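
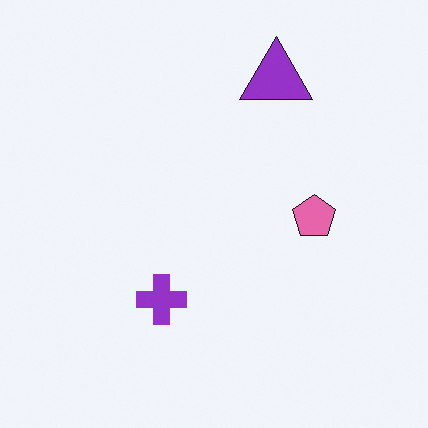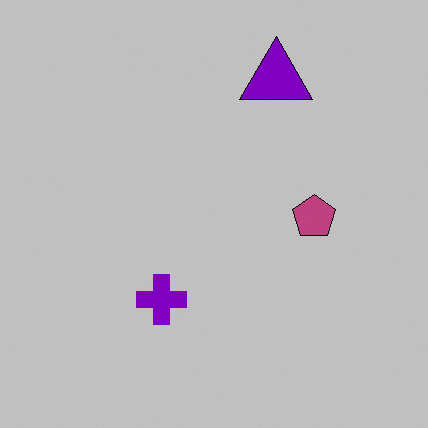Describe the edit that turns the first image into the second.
The image was heavily posterized to just a handful of flat colors.

Each flat color has snapped to a coarser quantized level — most visibly, the near-white background has dropped to a flat grey.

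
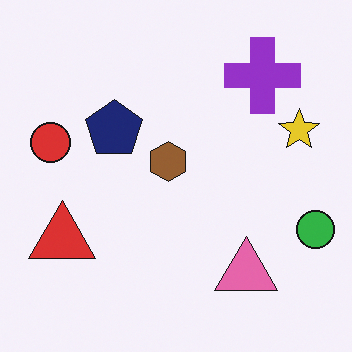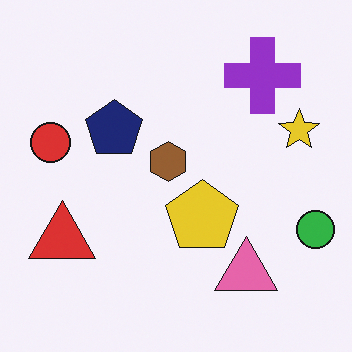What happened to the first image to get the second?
The second image is the first overlaid with an additional yellow pentagon.

A yellow pentagon appears in the second image that is absent from the first.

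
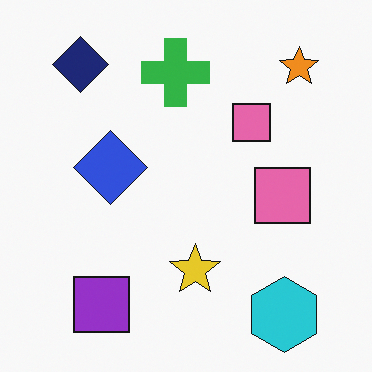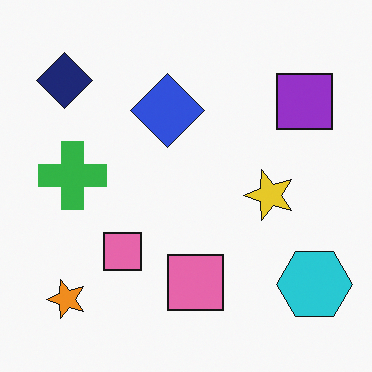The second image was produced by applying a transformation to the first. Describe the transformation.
The image was transposed (reflected across the top-left ↔ bottom-right diagonal).

Shapes have swapped their row and column positions — what was in the top-right is now in the bottom-left — a diagonal reflection.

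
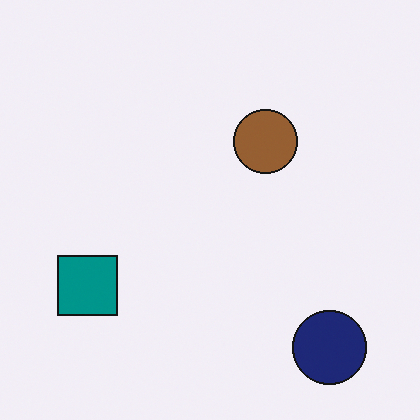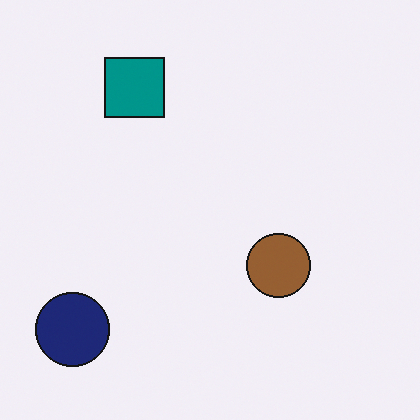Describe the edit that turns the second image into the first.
The image was rotated 90° counter-clockwise.

The navy circle sits in the bottom-left of the second image and the bottom-right of the first — consistent with a whole-image 90° counter-clockwise rotation.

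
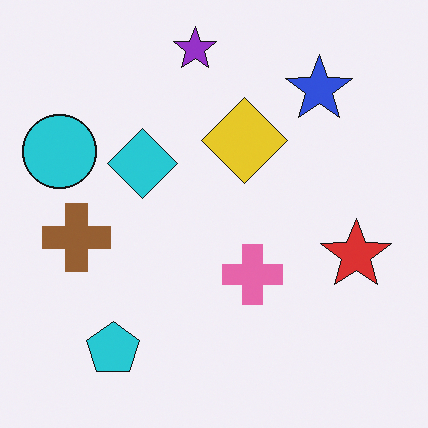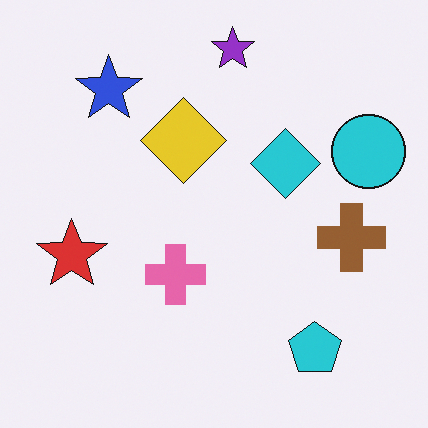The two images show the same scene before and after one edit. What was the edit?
It was flipped horizontally (left ↔ right).

The cyan circle is in the left of the first image and the right of the second — shapes on opposite sides of the vertical midline have swapped in a mirror flip.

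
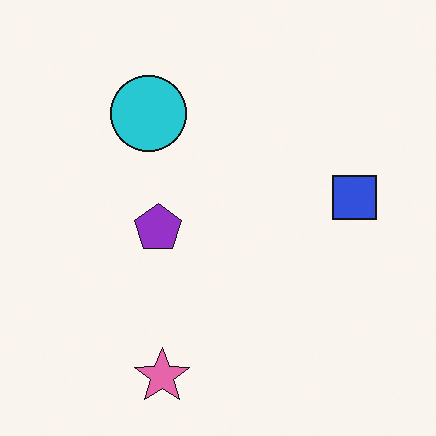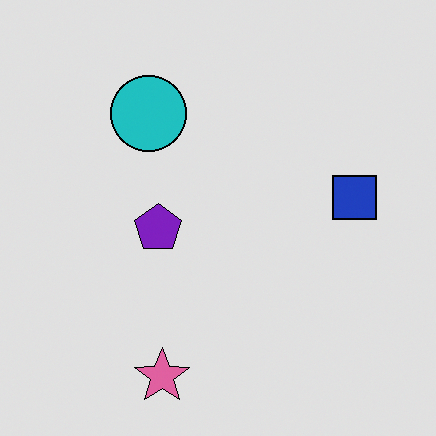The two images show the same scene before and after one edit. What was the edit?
The second image is the first moderately posterized.

Each flat color has snapped to a coarser quantized level — most visibly, the near-white background has dropped to a flat grey.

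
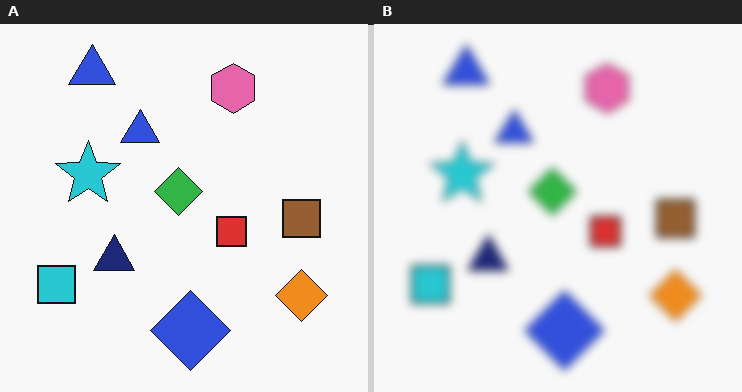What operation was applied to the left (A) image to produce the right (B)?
The image was moderately blurred.

Shape edges and outlines are uniformly softened across the whole image.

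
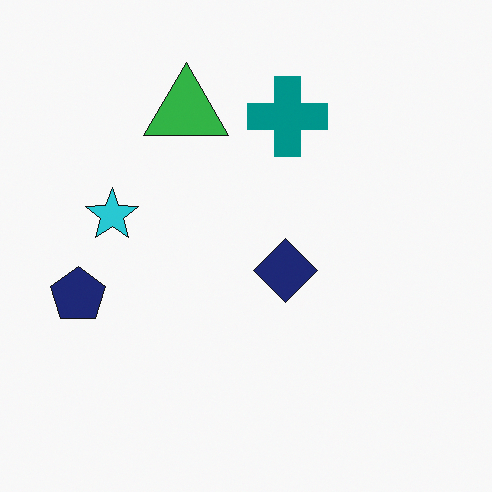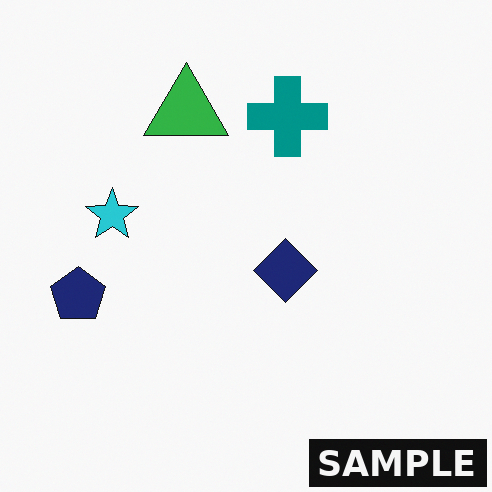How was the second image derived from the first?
The image was watermarked with the text "SAMPLE" in the lower-right corner.

A dark label reading "SAMPLE" appears in the lower-right corner.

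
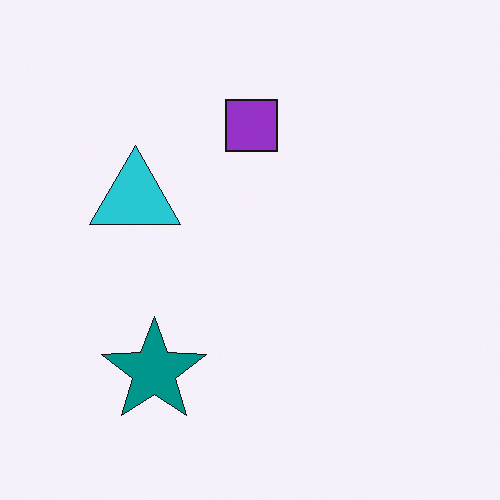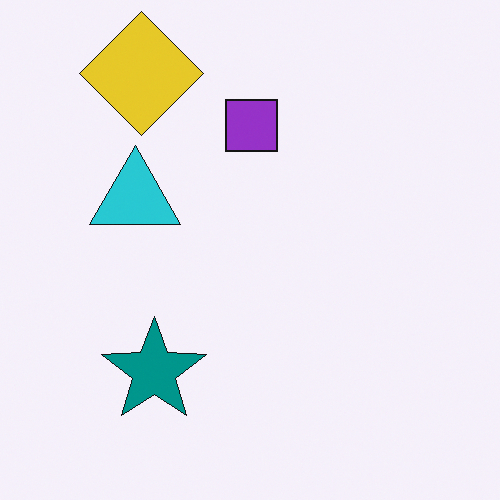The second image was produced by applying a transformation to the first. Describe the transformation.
Overlaid with an additional yellow diamond.

A yellow diamond appears in the second image that is absent from the first.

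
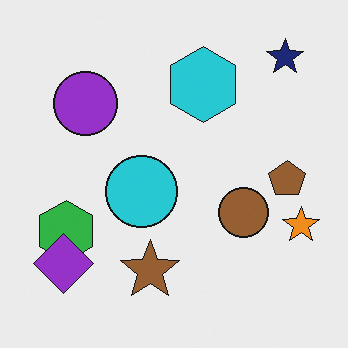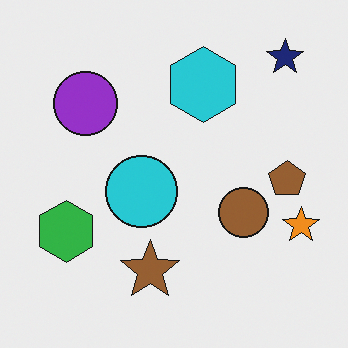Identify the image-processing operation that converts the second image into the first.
This is the original image overlaid with an additional purple diamond.

A purple diamond appears in the first image that is absent from the second.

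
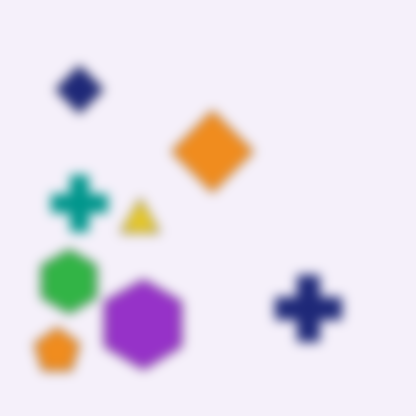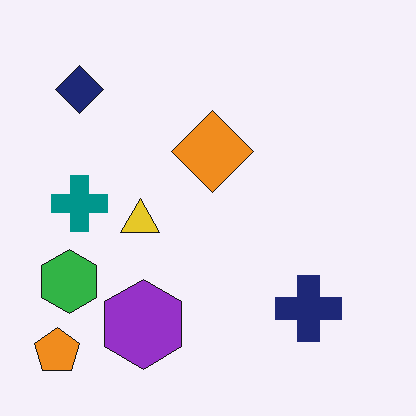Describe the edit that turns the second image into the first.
The image was strongly gaussian-blurred.

Shape edges and outlines are uniformly softened across the whole image.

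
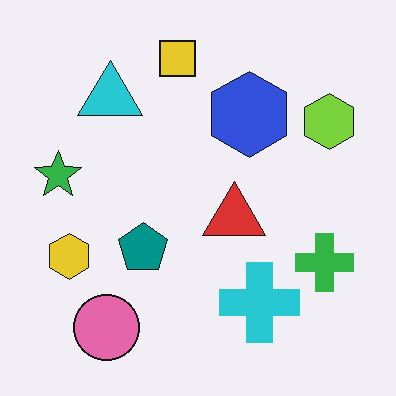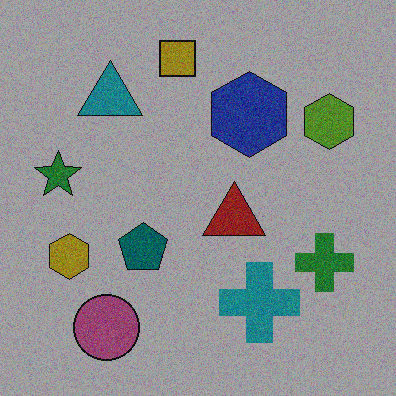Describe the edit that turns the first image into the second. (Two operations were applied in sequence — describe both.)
The second image is the first degraded with moderate additive noise, then noticeably darkened.

Random speckle covers the whole image, including the flat background. Every pixel — background and shapes alike — is uniformly darkened.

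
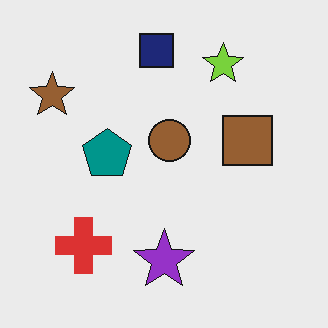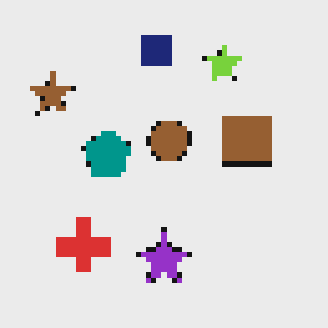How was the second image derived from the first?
It was lightly pixelated (a mild mosaic effect).

Shapes are reduced to large square blocks; fine edges and outlines are lost — a downscale-then-upscale (mosaic) effect.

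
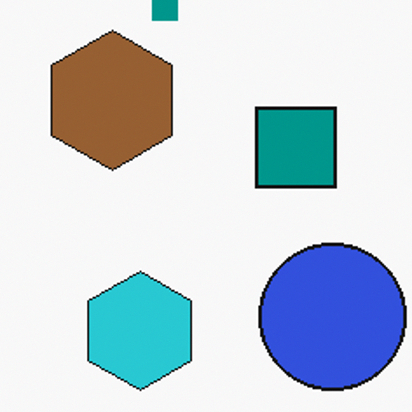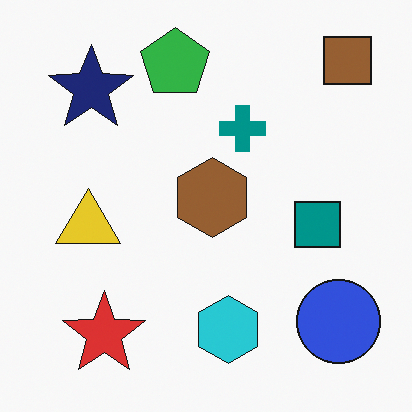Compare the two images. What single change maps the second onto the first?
The first image is the second cropped tightly and scaled back up.

The visible shapes are larger and the field of view is narrower; shapes near the original edges may be partly or wholly outside the frame — a crop-and-rescale.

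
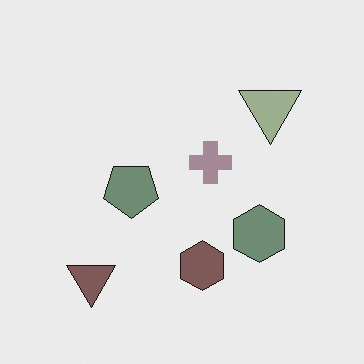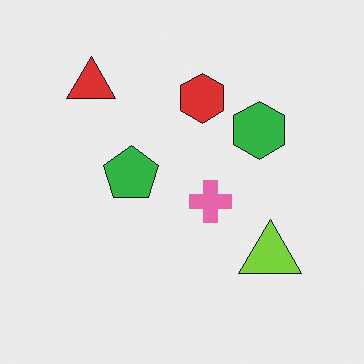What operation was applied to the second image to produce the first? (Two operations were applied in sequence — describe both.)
The first image is the second made much more muted (saturation change), then flipped vertically (top ↔ bottom).

All colors are more muted and greyish — a global saturation change. The red triangle is in the top-left of the second image and the bottom-left of the first — shapes on opposite sides of the horizontal midline have swapped in a mirror flip.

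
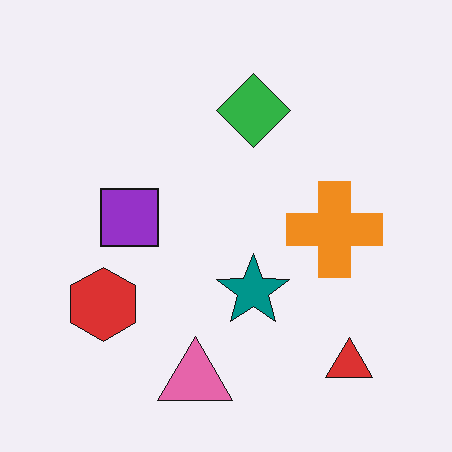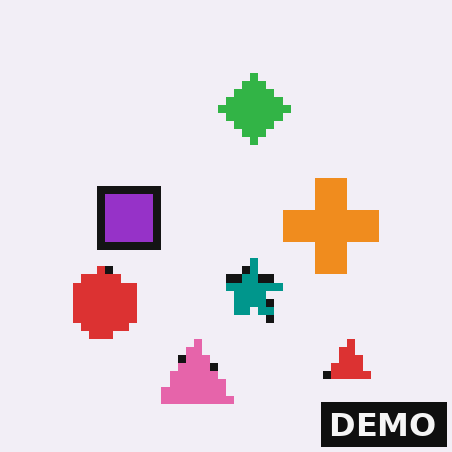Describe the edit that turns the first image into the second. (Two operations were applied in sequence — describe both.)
The second image is the first pixelated into visible square blocks, then watermarked with the text "DEMO" in the lower-right corner.

Shapes are reduced to large square blocks; fine edges and outlines are lost — a downscale-then-upscale (mosaic) effect. A dark label reading "DEMO" appears in the lower-right corner.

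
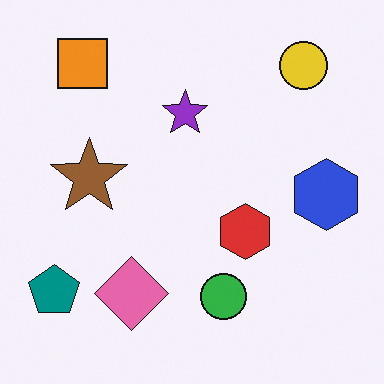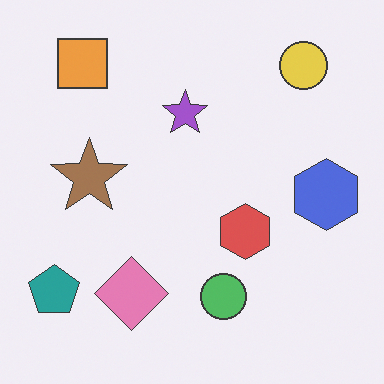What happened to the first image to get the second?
This is the original image given slightly reduced contrast.

Tones are pushed toward mid-grey across the whole image — a global contrast change.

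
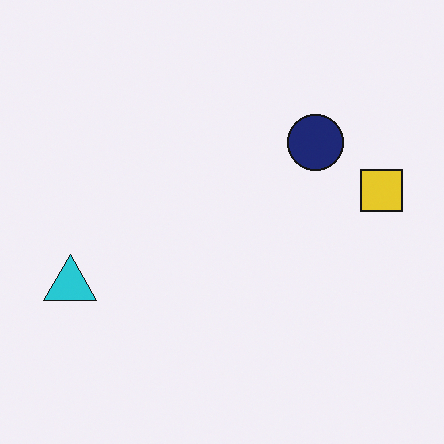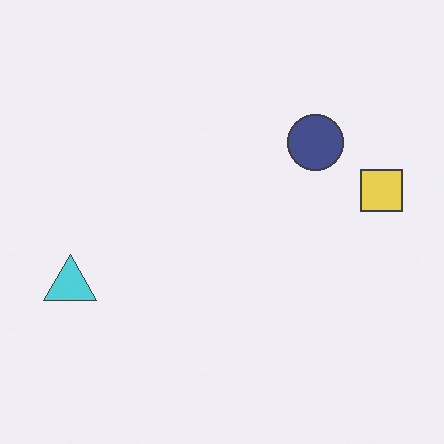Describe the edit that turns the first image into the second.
The image was given slightly reduced contrast.

Tones are pushed toward mid-grey across the whole image — a global contrast change.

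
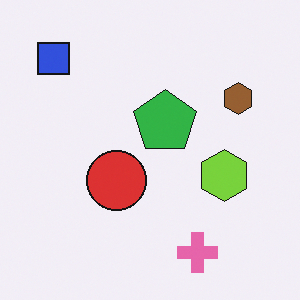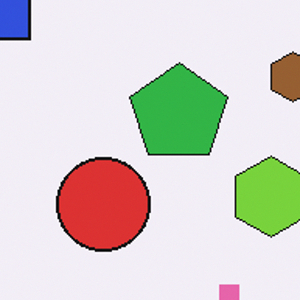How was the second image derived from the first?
This is the original image cropped to a modestly smaller region and rescaled.

The visible shapes are larger and the field of view is narrower; shapes near the original edges may be partly or wholly outside the frame — a crop-and-rescale.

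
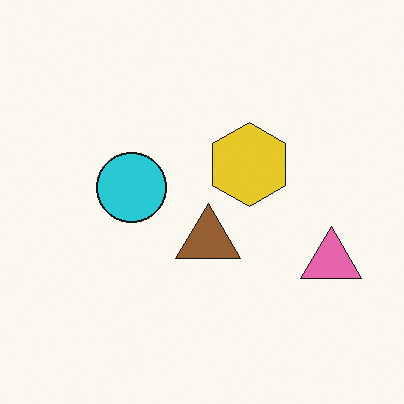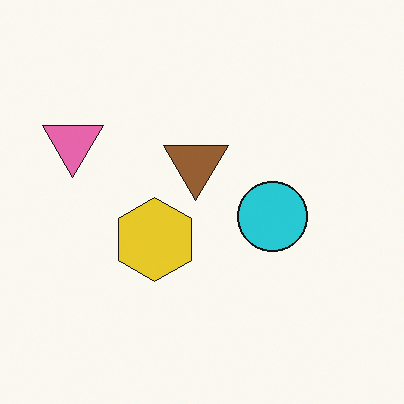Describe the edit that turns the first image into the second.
The image was rotated 180°.

The pink triangle sits in the right of the first image and the left of the second — consistent with a whole-image 180° rotation.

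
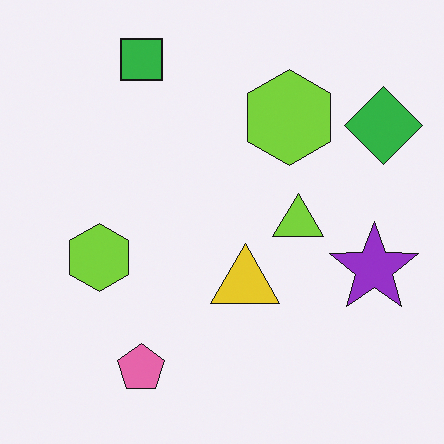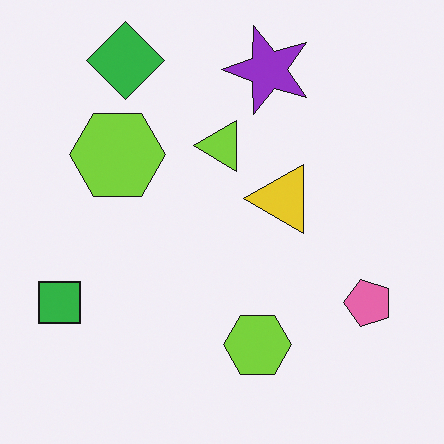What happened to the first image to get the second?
The image was rotated 90° counter-clockwise.

The green diamond sits in the top-right of the first image and the top-left of the second — consistent with a whole-image 90° counter-clockwise rotation.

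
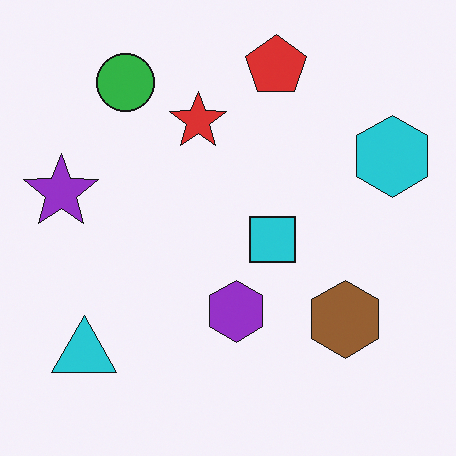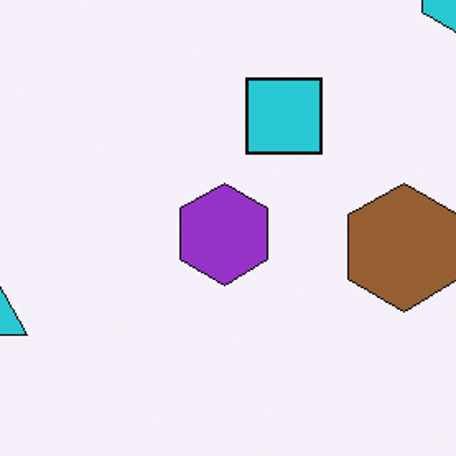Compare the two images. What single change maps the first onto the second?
This is the original image cropped to a noticeably smaller region and rescaled.

The visible shapes are larger and the field of view is narrower; shapes near the original edges may be partly or wholly outside the frame — a crop-and-rescale.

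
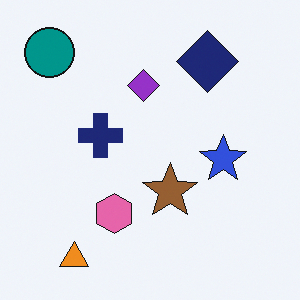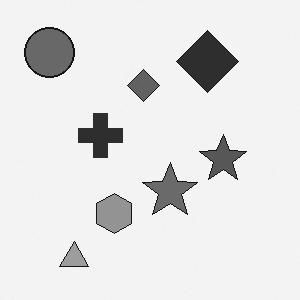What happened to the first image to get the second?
The second image is the first converted to grayscale.

All color is removed — every shape is now a shade of grey.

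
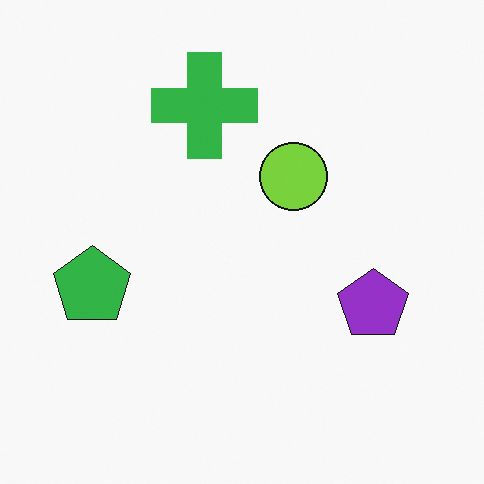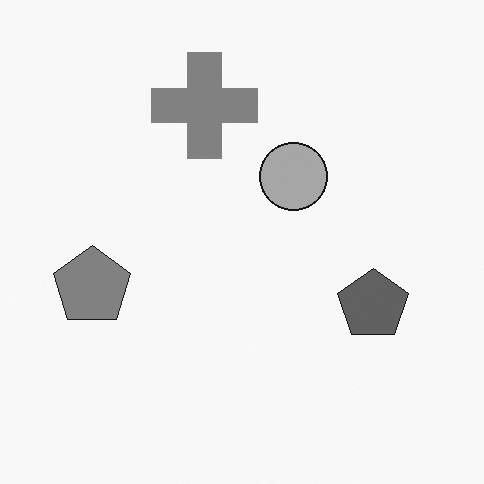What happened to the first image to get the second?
The second image is the first converted to grayscale.

All color is removed — every shape is now a shade of grey.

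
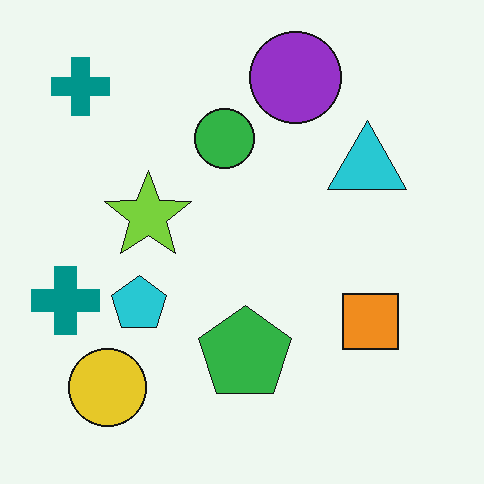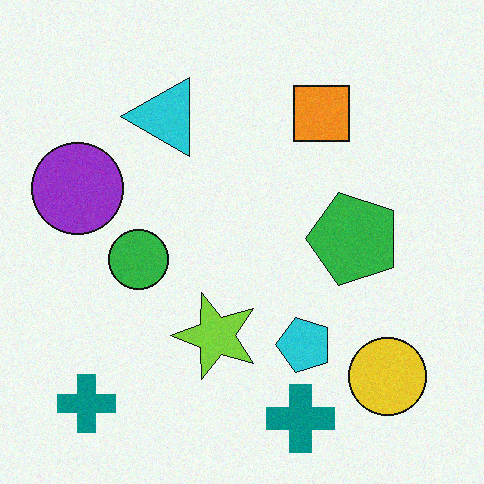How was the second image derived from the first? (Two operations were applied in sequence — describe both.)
This is the original image rotated 90° counter-clockwise, then degraded with light additive noise.

The yellow circle sits in the bottom-left of the first image and the bottom-right of the second — consistent with a whole-image 90° counter-clockwise rotation. Random speckle covers the whole image, including the flat background.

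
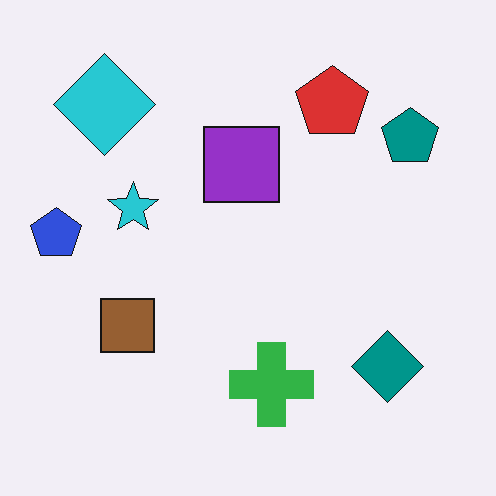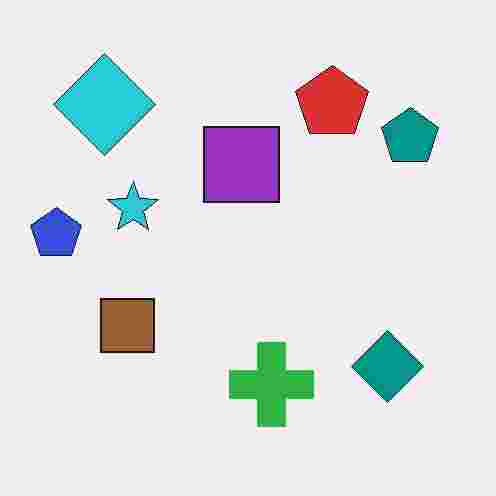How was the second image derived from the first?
The second image is the first heavily JPEG-compressed with obvious blocking artifacts.

Blocky 8×8 compression artifacts appear around shape edges and the flat background shows ringing — characteristic JPEG degradation.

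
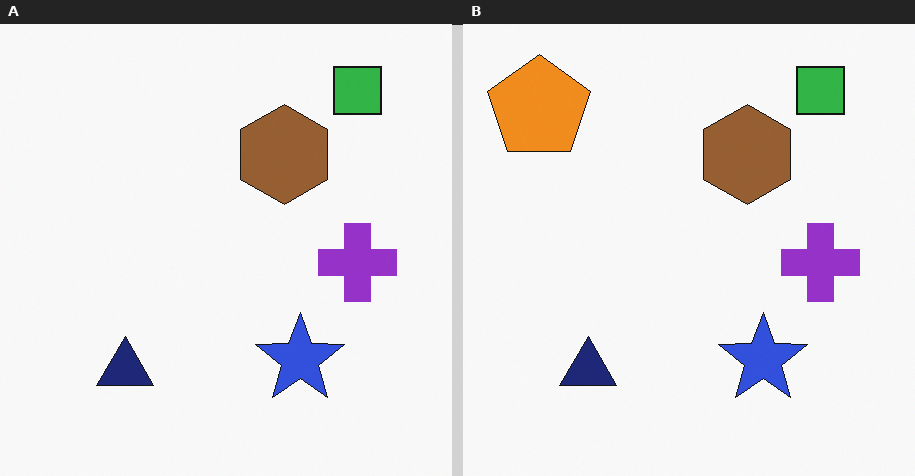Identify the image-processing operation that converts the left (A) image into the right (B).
The transformation is: overlaid with an additional orange pentagon.

An orange pentagon appears in the right (B) image that is absent from the left (A).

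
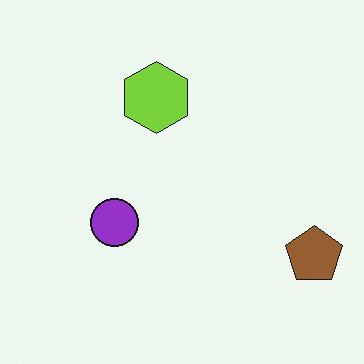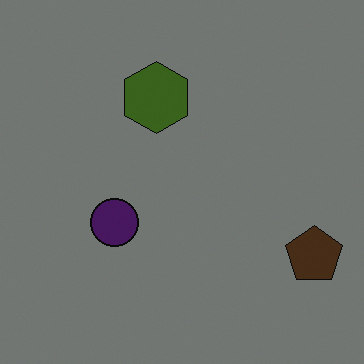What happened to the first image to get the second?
The image was darkened a lot.

Every pixel — background and shapes alike — is uniformly darkened.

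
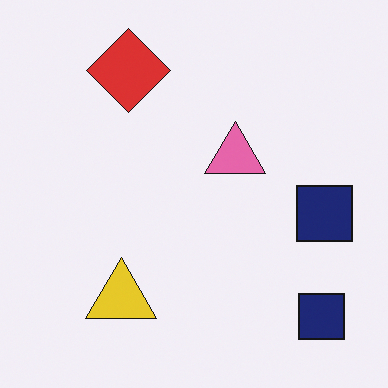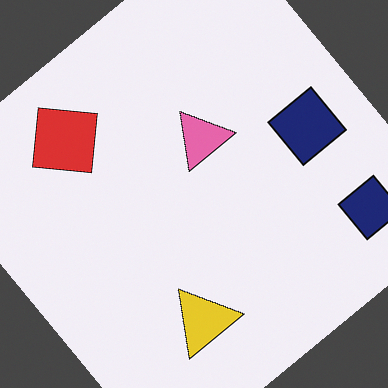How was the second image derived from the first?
The second image is the first rotated counter-clockwise by a large amount — several tens of degrees.

Every shape is tilted by the same angle and the image corners show triangular fill wedges — a whole-image rotation by a non-right angle.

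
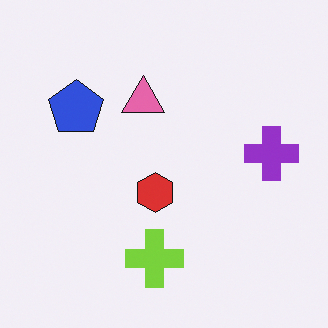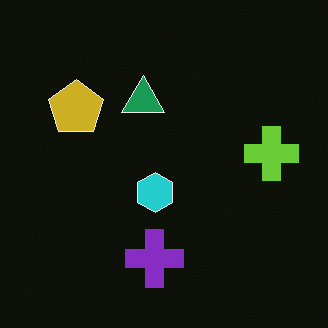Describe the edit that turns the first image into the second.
The second image is the first color-inverted (negative).

The light background has become dark and every shape's color is its complement — a photographic negative.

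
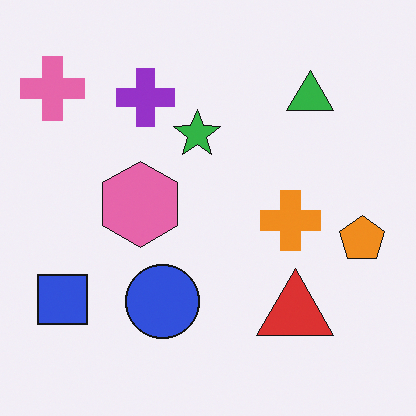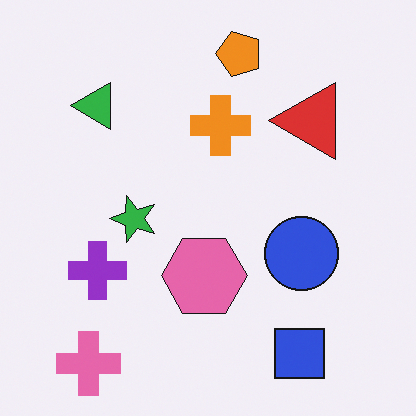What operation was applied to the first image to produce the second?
The transformation is: rotated 90° counter-clockwise.

The pink cross sits in the top-left of the first image and the bottom-left of the second — consistent with a whole-image 90° counter-clockwise rotation.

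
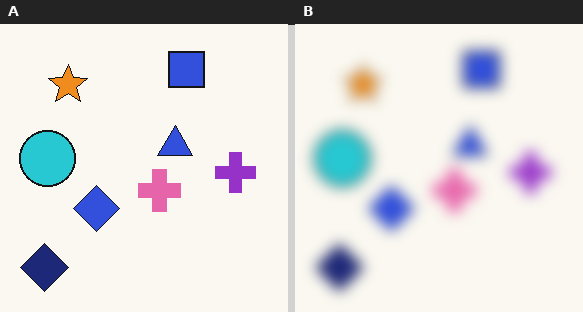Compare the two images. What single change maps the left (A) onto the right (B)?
The right (B) image is the left (A) heavily blurred.

Shape edges and outlines are uniformly softened across the whole image.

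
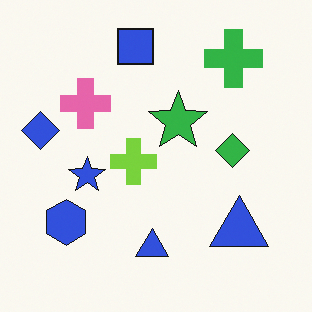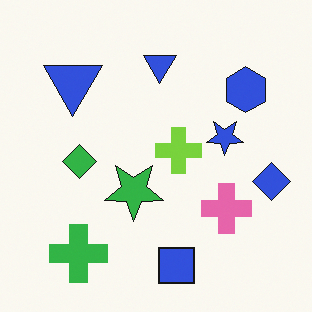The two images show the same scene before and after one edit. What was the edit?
The transformation is: rotated 180°.

The green cross sits in the top-right of the first image and the bottom-left of the second — consistent with a whole-image 180° rotation.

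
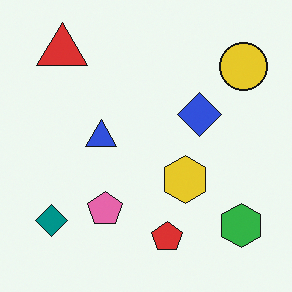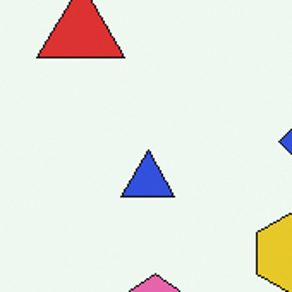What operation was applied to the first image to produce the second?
The image was cropped to a noticeably smaller region and rescaled.

The visible shapes are larger and the field of view is narrower; shapes near the original edges may be partly or wholly outside the frame — a crop-and-rescale.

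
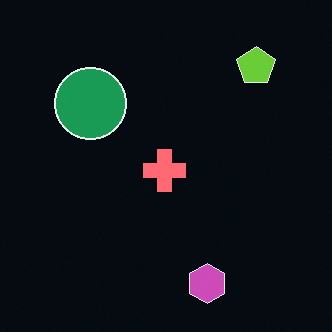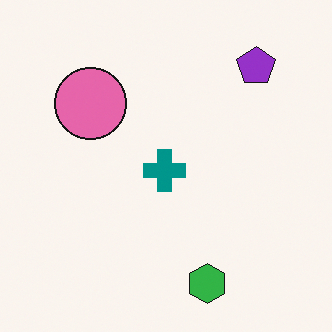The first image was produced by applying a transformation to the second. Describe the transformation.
The first image is the second color-inverted (negative).

The light background has become dark and every shape's color is its complement — a photographic negative.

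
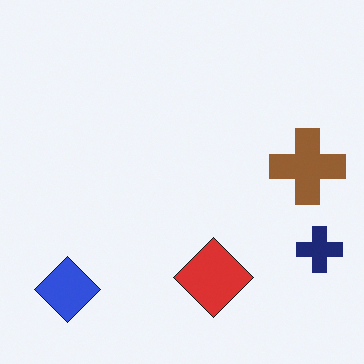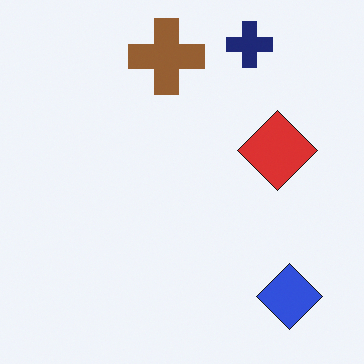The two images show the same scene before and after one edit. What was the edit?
The image was rotated 90° counter-clockwise.

The blue diamond sits in the bottom-left of the first image and the bottom-right of the second — consistent with a whole-image 90° counter-clockwise rotation.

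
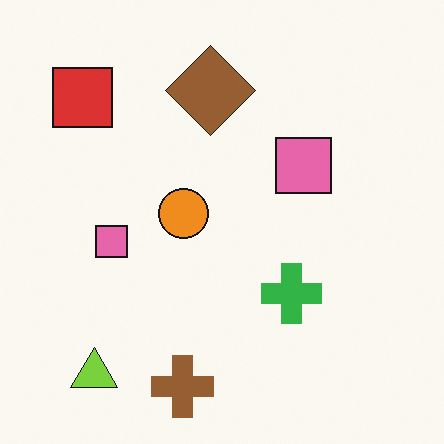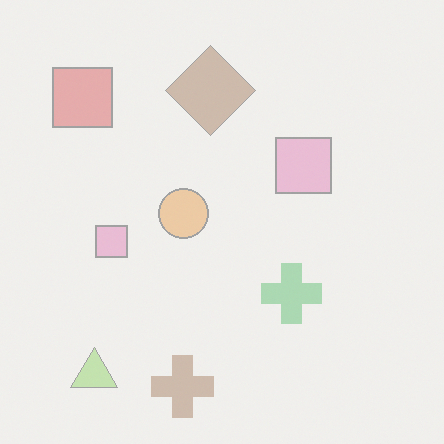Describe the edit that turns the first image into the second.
The transformation is: washed out (contrast reduced).

Tones are pushed toward mid-grey across the whole image — a global contrast change.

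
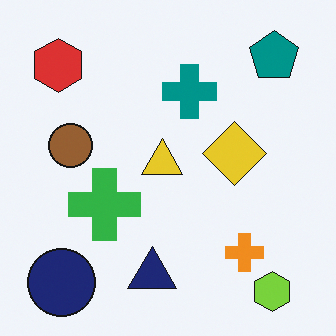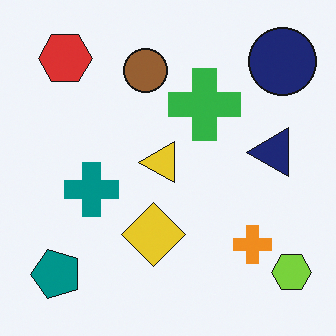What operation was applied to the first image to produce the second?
Transposed (reflected across the top-left ↔ bottom-right diagonal).

Shapes have swapped their row and column positions — what was in the top-right is now in the bottom-left — a diagonal reflection.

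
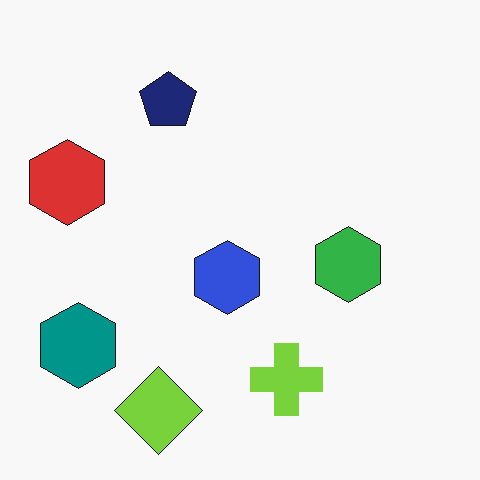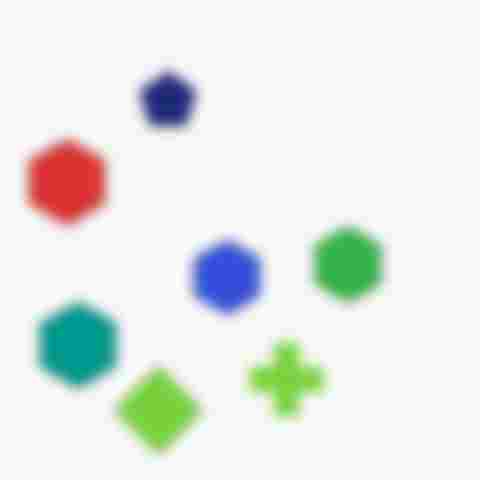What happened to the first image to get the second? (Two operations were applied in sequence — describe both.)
Heavily blurred, then degraded with heavy JPEG compression.

Shape edges and outlines are uniformly softened across the whole image. Blocky 8×8 compression artifacts appear around shape edges and the flat background shows ringing — characteristic JPEG degradation.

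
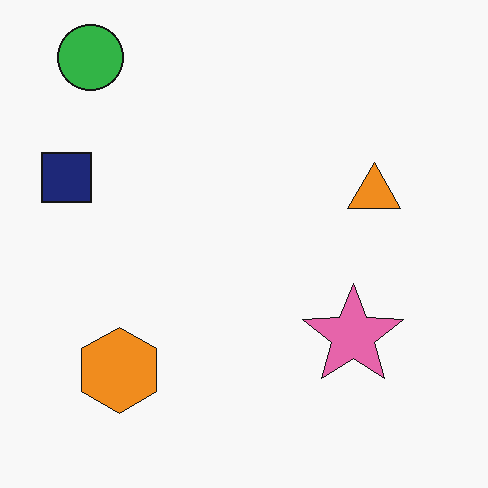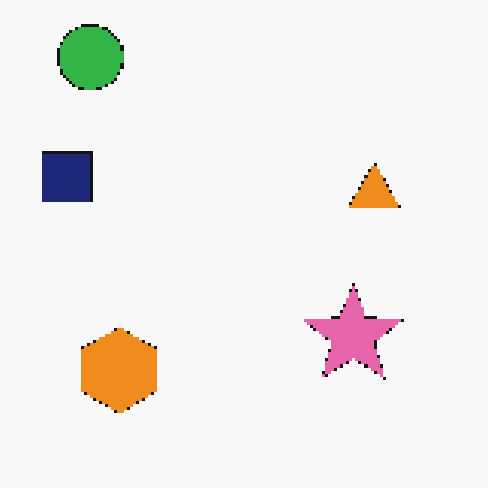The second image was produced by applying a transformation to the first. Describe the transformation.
Lightly pixelated (a mild mosaic effect).

Shapes are reduced to large square blocks; fine edges and outlines are lost — a downscale-then-upscale (mosaic) effect.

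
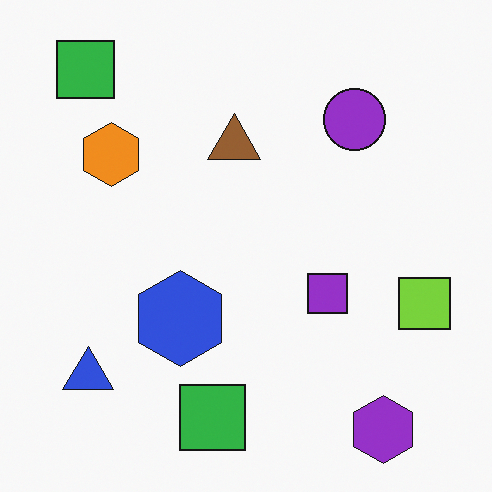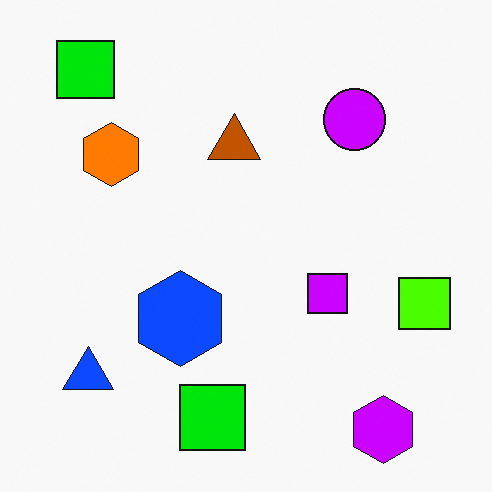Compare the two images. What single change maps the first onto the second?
The transformation is: made much more vivid (saturation change).

All colors are more vivid — a global saturation change.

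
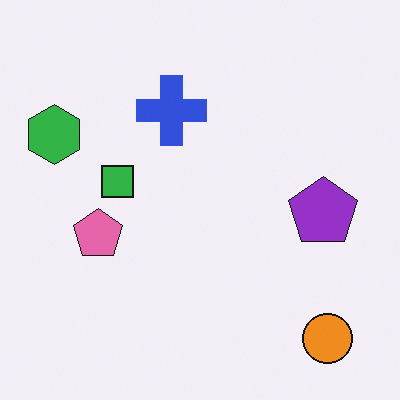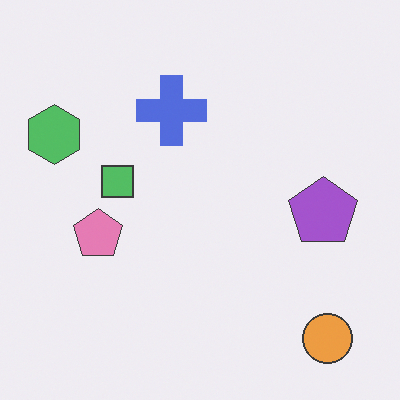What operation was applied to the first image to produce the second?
This is the original image given slightly reduced contrast.

Tones are pushed toward mid-grey across the whole image — a global contrast change.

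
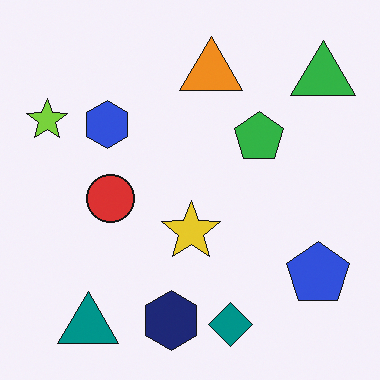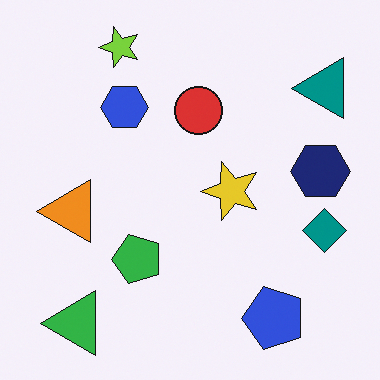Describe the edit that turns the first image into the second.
Transposed (reflected across the top-left ↔ bottom-right diagonal).

Shapes have swapped their row and column positions — what was in the top-right is now in the bottom-left — a diagonal reflection.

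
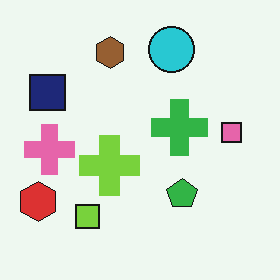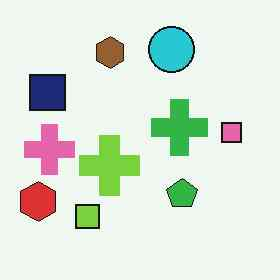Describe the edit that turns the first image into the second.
It was given moderate JPEG compression.

Blocky 8×8 compression artifacts appear around shape edges and the flat background shows ringing — characteristic JPEG degradation.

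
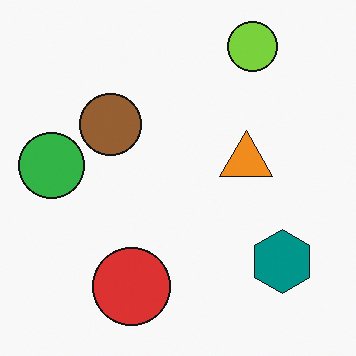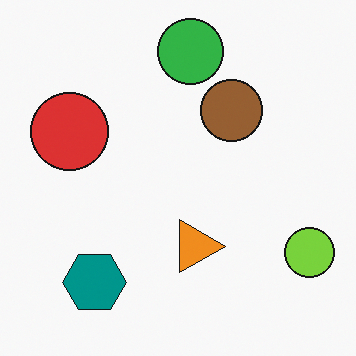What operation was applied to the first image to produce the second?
Rotated 90° clockwise.

The lime circle sits in the top-right of the first image and the bottom-right of the second — consistent with a whole-image 90° clockwise rotation.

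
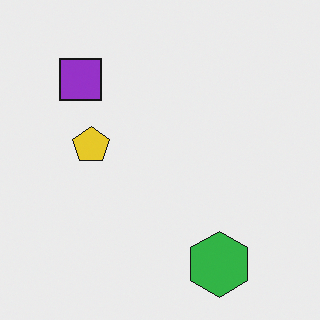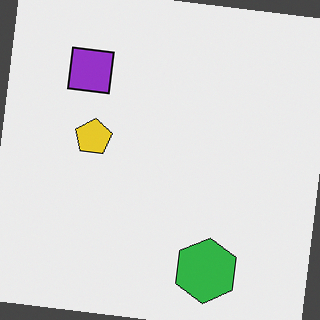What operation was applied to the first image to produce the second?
The transformation is: rotated clockwise by a few degrees.

Every shape is tilted by the same angle and the image corners show triangular fill wedges — a whole-image rotation by a non-right angle.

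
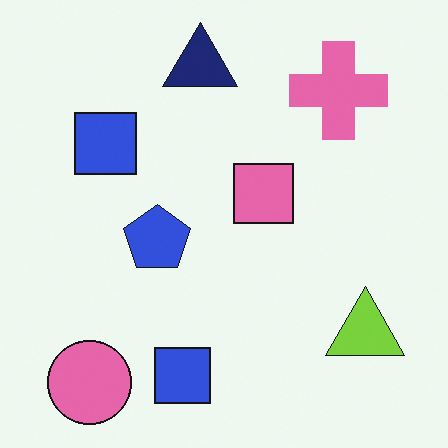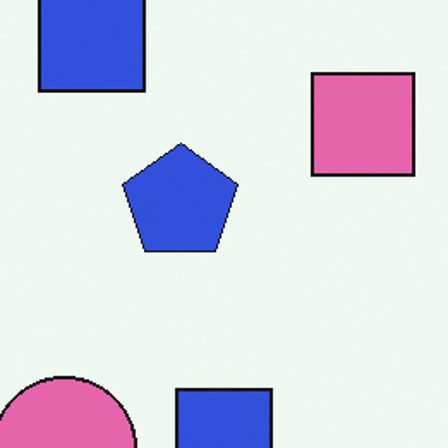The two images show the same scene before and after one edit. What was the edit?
The second image is the first cropped tightly and scaled back up.

The visible shapes are larger and the field of view is narrower; shapes near the original edges may be partly or wholly outside the frame — a crop-and-rescale.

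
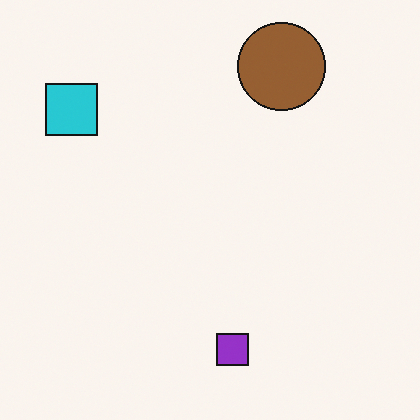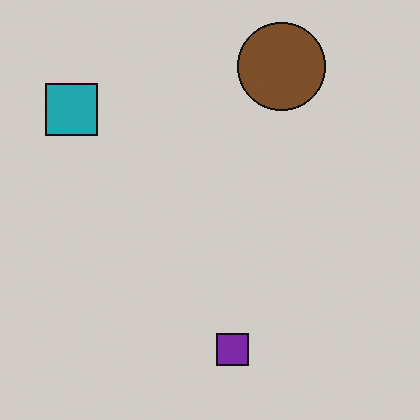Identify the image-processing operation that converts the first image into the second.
The image was darkened a little.

Every pixel — background and shapes alike — is uniformly darkened.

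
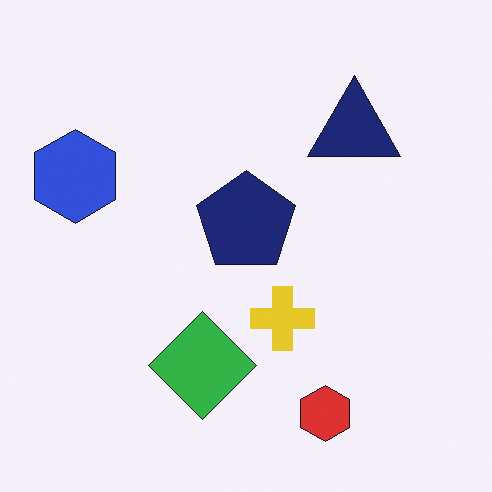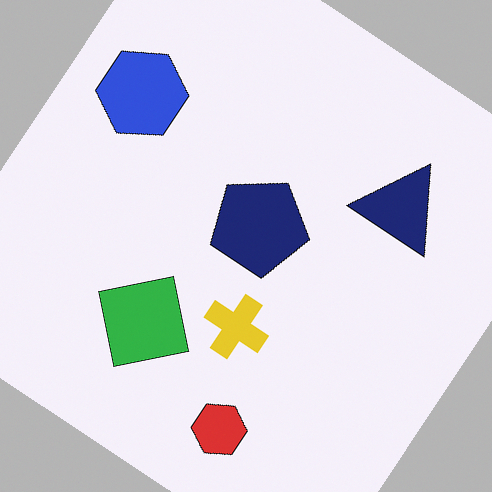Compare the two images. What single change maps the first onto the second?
This is the original image rotated clockwise by a large amount — several tens of degrees.

Every shape is tilted by the same angle and the image corners show triangular fill wedges — a whole-image rotation by a non-right angle.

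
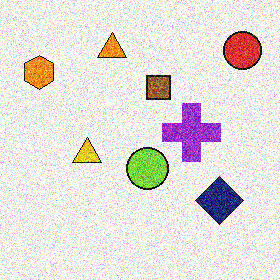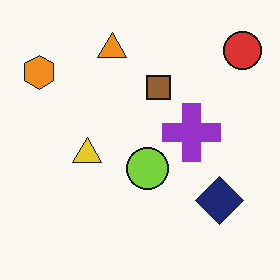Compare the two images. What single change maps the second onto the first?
The transformation is: degraded with strong gaussian noise.

Random speckle covers the whole image, including the flat background.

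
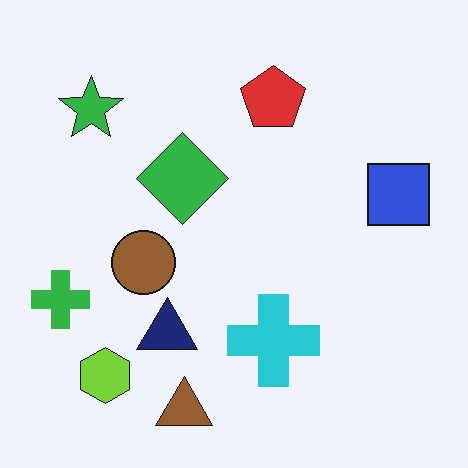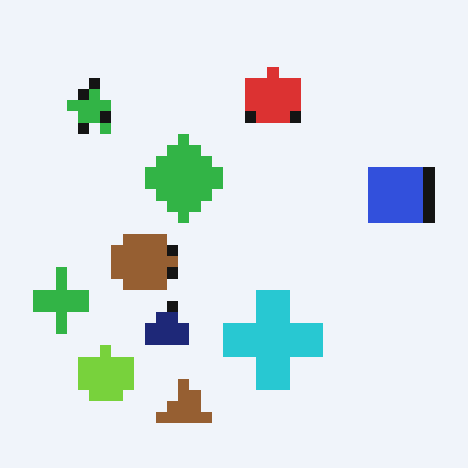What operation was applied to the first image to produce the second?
The second image is the first heavily pixelated into large blocks.

Shapes are reduced to large square blocks; fine edges and outlines are lost — a downscale-then-upscale (mosaic) effect.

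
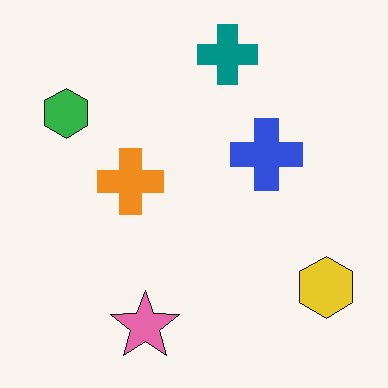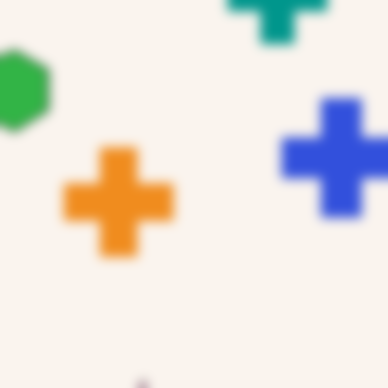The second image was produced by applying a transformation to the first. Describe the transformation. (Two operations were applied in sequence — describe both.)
Cropped to a noticeably smaller region and rescaled, then strongly gaussian-blurred.

The visible shapes are larger and the field of view is narrower; shapes near the original edges may be partly or wholly outside the frame — a crop-and-rescale. Shape edges and outlines are uniformly softened across the whole image.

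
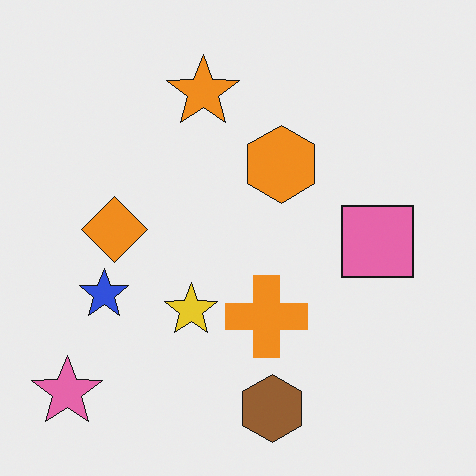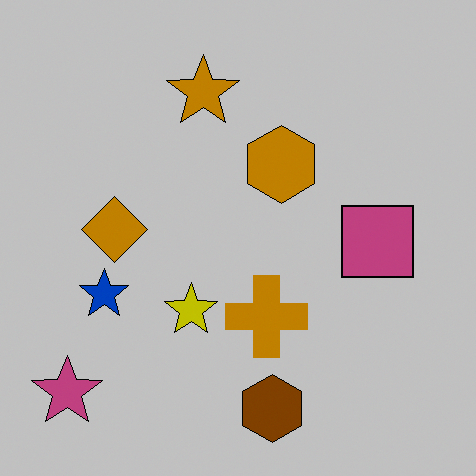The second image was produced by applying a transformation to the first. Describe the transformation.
It was aggressively posterized.

Each flat color has snapped to a coarser quantized level — most visibly, the near-white background has dropped to a flat grey.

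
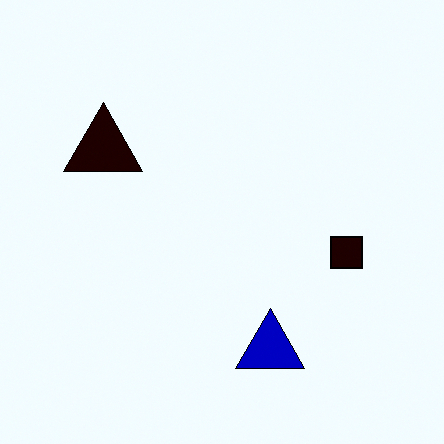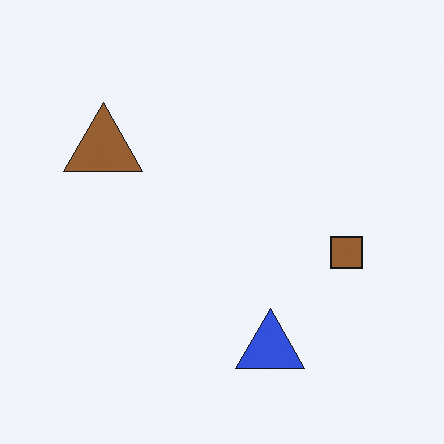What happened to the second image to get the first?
Boosted in contrast.

Tones are pushed away from mid-grey across the whole image — a global contrast change.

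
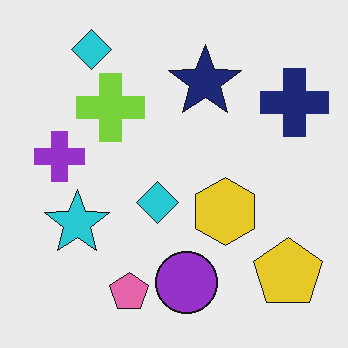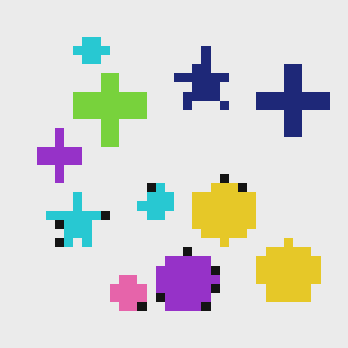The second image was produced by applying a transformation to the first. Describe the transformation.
The transformation is: heavily pixelated into large blocks.

Shapes are reduced to large square blocks; fine edges and outlines are lost — a downscale-then-upscale (mosaic) effect.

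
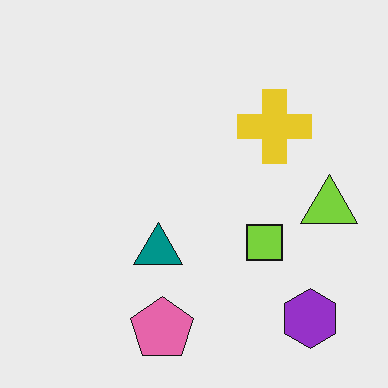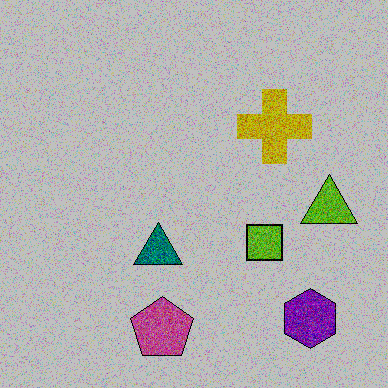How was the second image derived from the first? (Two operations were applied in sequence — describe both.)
This is the original image degraded with heavy additive noise, then heavily posterized to just a handful of flat colors.

Random speckle covers the whole image, including the flat background. Each flat color has snapped to a coarser quantized level — most visibly, the near-white background has dropped to a flat grey.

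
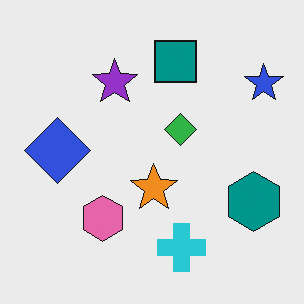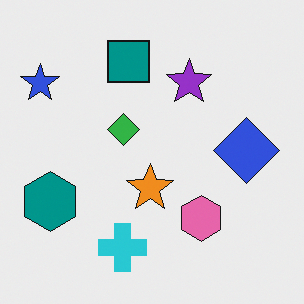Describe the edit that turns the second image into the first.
The image was flipped horizontally (left ↔ right).

The blue star is in the top-left of the second image and the top-right of the first — shapes on opposite sides of the vertical midline have swapped in a mirror flip.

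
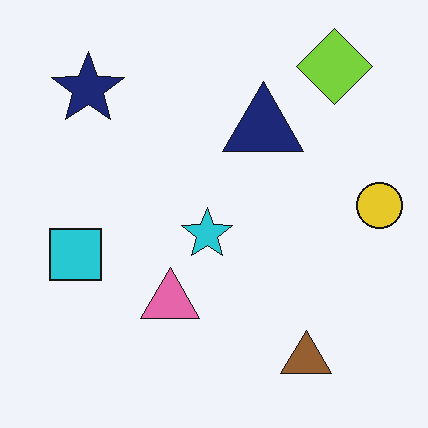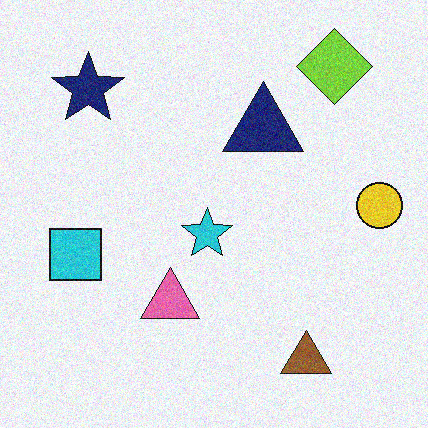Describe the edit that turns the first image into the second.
Degraded with moderate additive noise.

Random speckle covers the whole image, including the flat background.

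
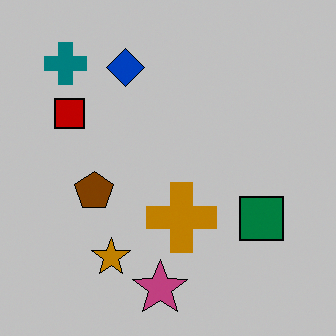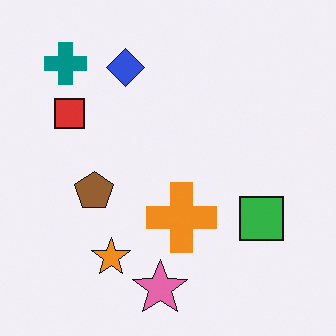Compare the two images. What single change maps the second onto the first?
The image was aggressively posterized.

Each flat color has snapped to a coarser quantized level — most visibly, the near-white background has dropped to a flat grey.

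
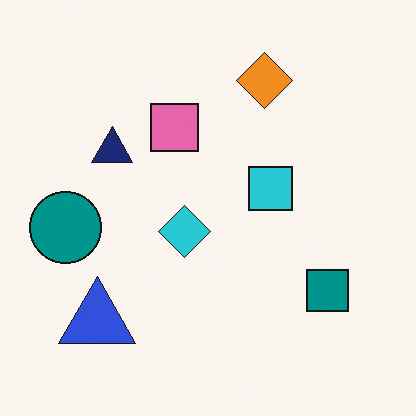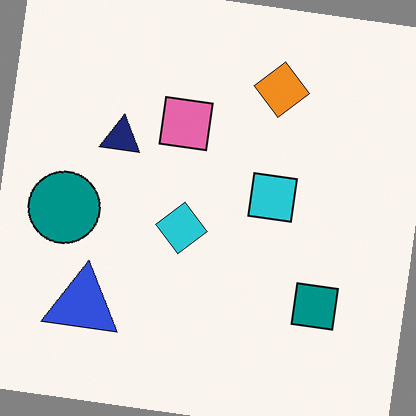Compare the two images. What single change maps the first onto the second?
The second image is the first rotated clockwise by a small amount.

Every shape is tilted by the same angle and the image corners show triangular fill wedges — a whole-image rotation by a non-right angle.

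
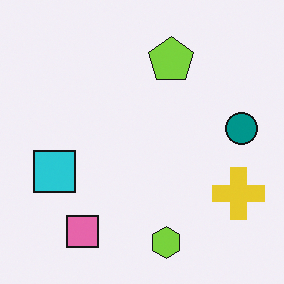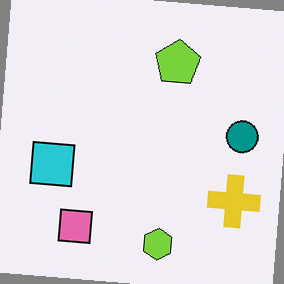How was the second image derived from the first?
The image was rotated clockwise by a few degrees.

Every shape is tilted by the same angle and the image corners show triangular fill wedges — a whole-image rotation by a non-right angle.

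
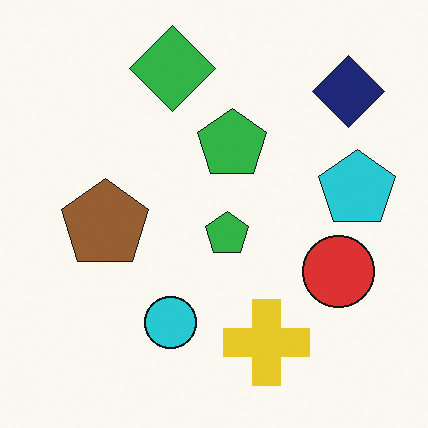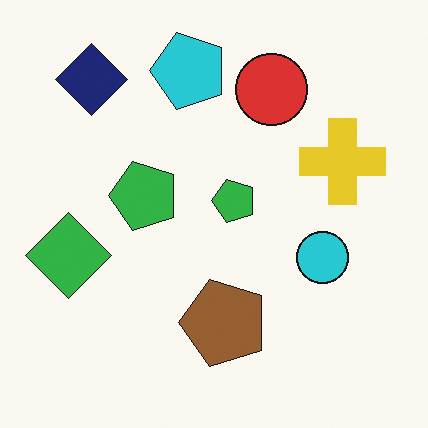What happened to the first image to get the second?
Rotated 90° counter-clockwise.

The navy diamond sits in the top-right of the first image and the top-left of the second — consistent with a whole-image 90° counter-clockwise rotation.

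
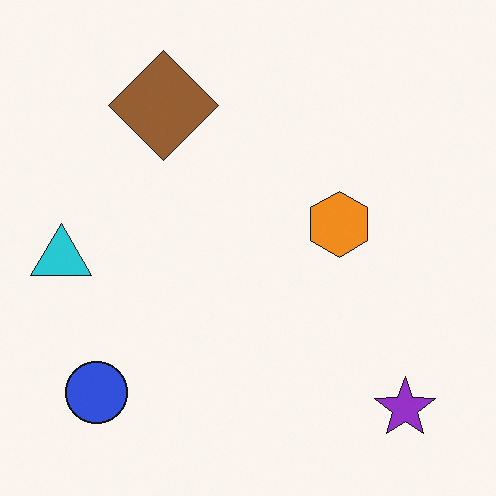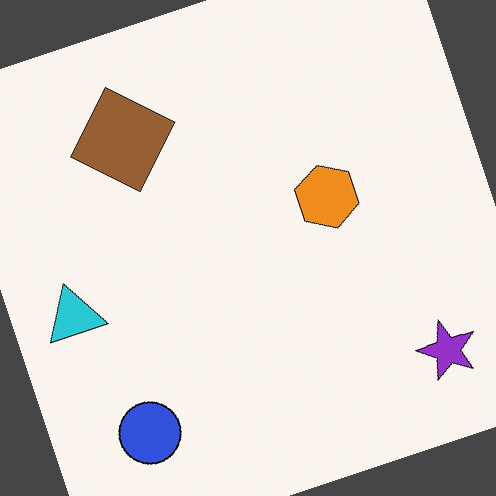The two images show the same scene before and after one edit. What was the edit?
Rotated counter-clockwise by a moderate amount.

Every shape is tilted by the same angle and the image corners show triangular fill wedges — a whole-image rotation by a non-right angle.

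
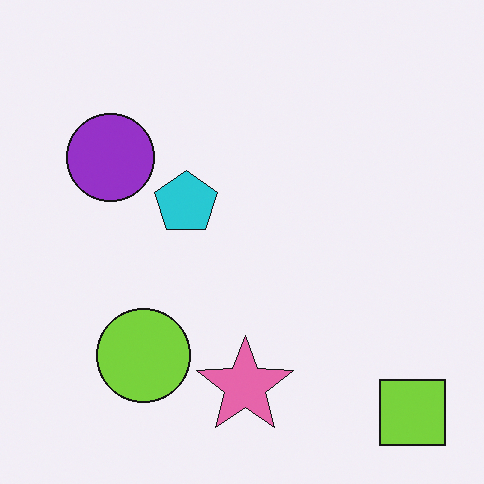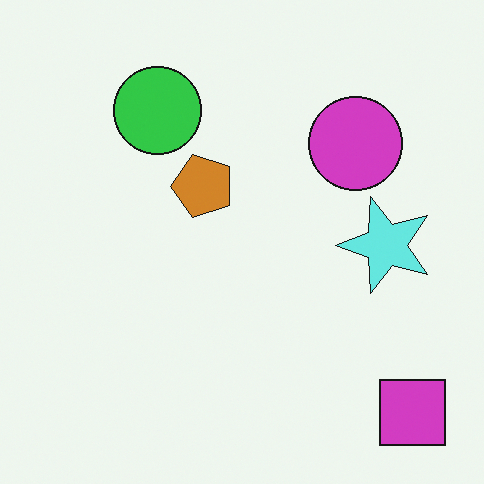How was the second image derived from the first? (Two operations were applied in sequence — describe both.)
The image was hue-shifted by a large amount, then transposed (reflected across the top-left ↔ bottom-right diagonal).

Every shape's color has rotated by the same amount around the hue wheel — a uniform hue shift. Shapes have swapped their row and column positions — what was in the top-right is now in the bottom-left — a diagonal reflection.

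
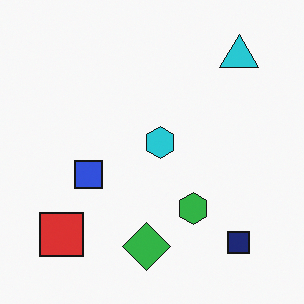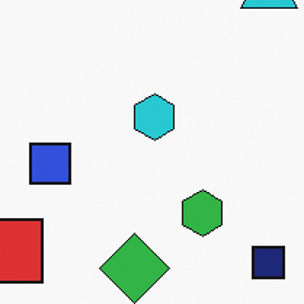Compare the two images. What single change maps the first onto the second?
The second image is the first cropped to a modestly smaller region and rescaled.

The visible shapes are larger and the field of view is narrower; shapes near the original edges may be partly or wholly outside the frame — a crop-and-rescale.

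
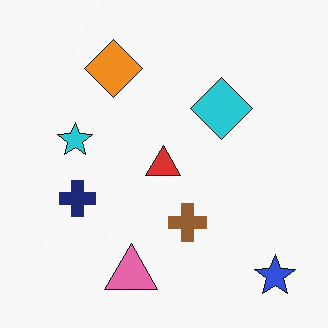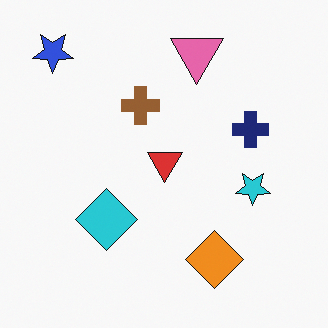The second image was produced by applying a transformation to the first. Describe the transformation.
The image was rotated 180°.

The blue star sits in the bottom-right of the first image and the top-left of the second — consistent with a whole-image 180° rotation.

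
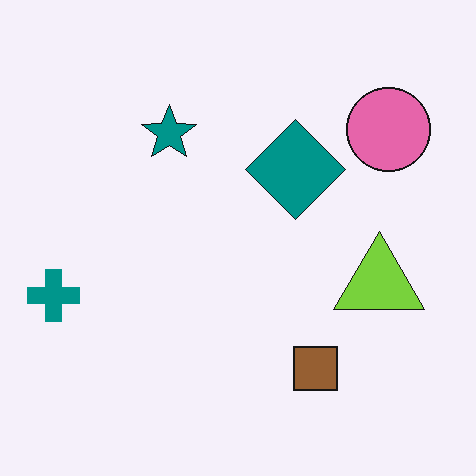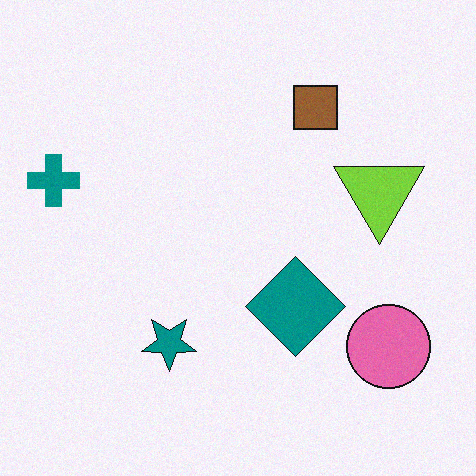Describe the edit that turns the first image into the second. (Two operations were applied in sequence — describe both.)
This is the original image flipped vertically (top ↔ bottom), then degraded with a light layer of grain.

The brown square is in the bottom of the first image and the top of the second — shapes on opposite sides of the horizontal midline have swapped in a mirror flip. Random speckle covers the whole image, including the flat background.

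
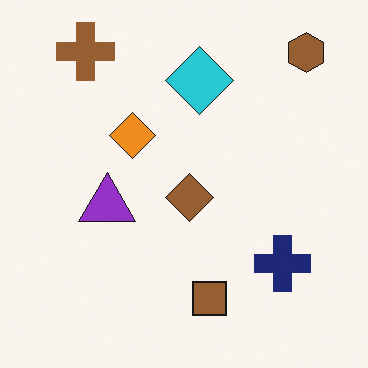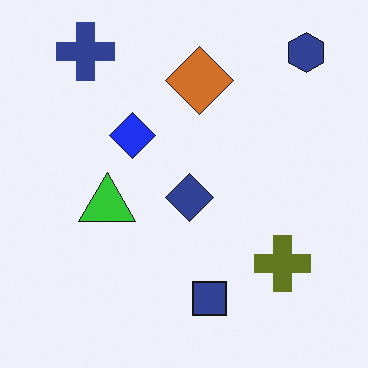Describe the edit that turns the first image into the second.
The transformation is: hue-shifted through roughly half the color wheel.

Every shape's color has rotated by the same amount around the hue wheel — a uniform hue shift.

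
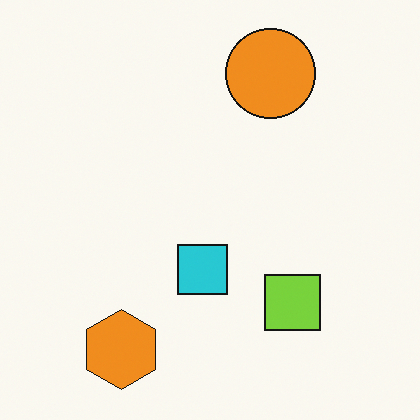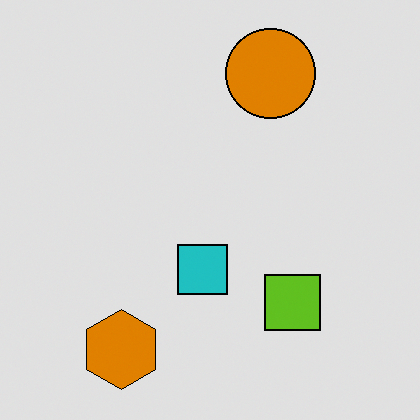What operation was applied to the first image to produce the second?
The transformation is: posterized to a reduced palette.

Each flat color has snapped to a coarser quantized level — most visibly, the near-white background has dropped to a flat grey.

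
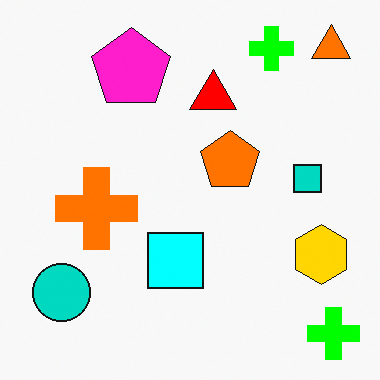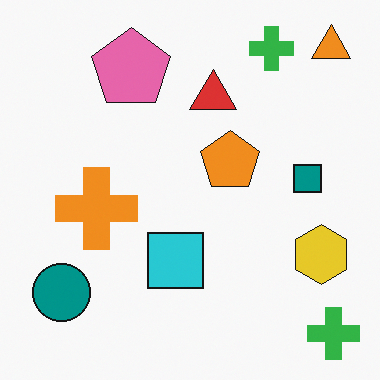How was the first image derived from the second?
It was made much more vivid (saturation change).

All colors are more vivid — a global saturation change.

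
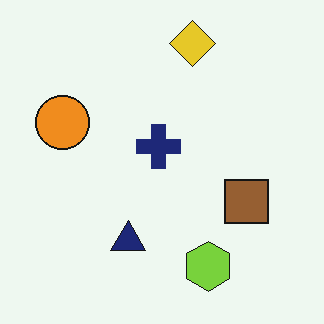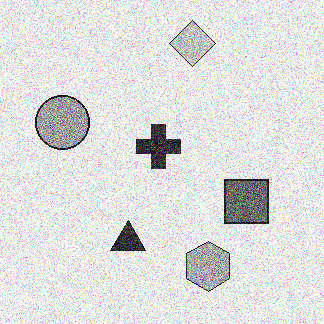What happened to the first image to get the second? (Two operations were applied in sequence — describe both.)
The transformation is: converted to grayscale, then degraded with a thick layer of grain.

All color is removed — every shape is now a shade of grey. Random speckle covers the whole image, including the flat background.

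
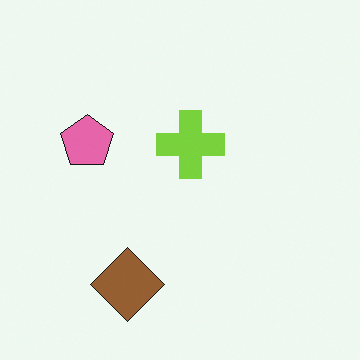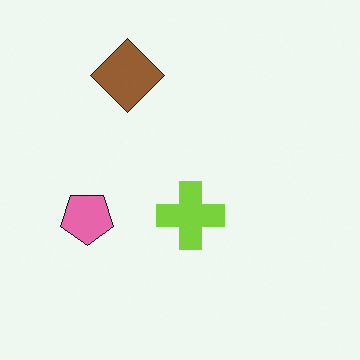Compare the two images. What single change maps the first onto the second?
The transformation is: flipped vertically (top ↔ bottom).

The brown diamond is in the bottom of the first image and the top of the second — shapes on opposite sides of the horizontal midline have swapped in a mirror flip.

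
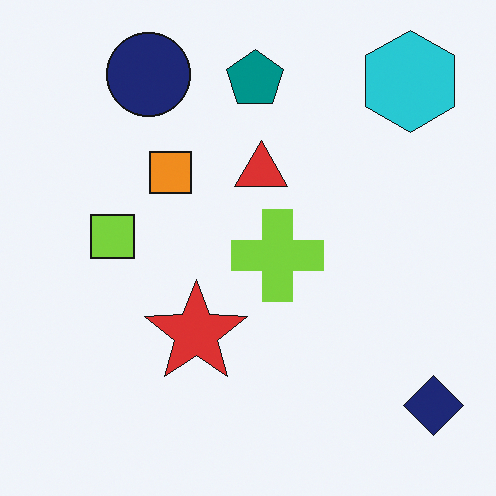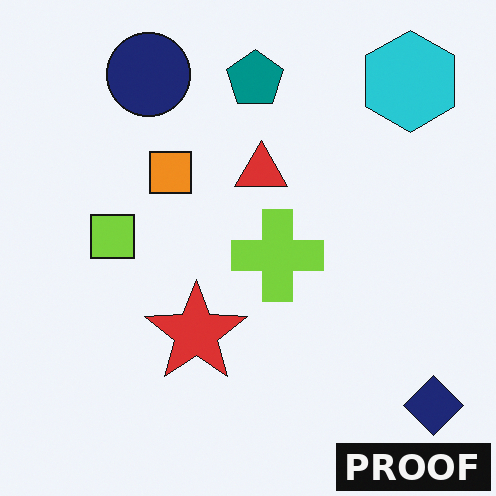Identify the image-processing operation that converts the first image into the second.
The second image is the first watermarked with the text "PROOF" in the lower-right corner.

A dark label reading "PROOF" appears in the lower-right corner.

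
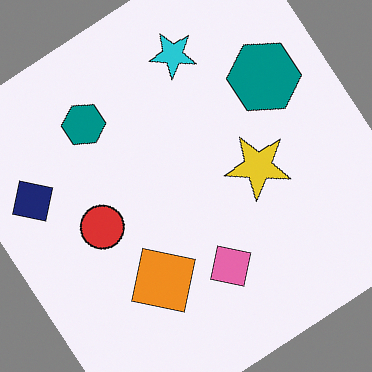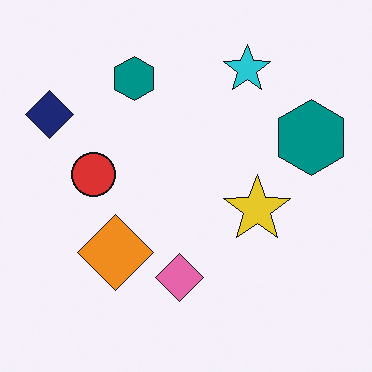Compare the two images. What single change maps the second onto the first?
The transformation is: rotated counter-clockwise by a large amount — several tens of degrees.

Every shape is tilted by the same angle and the image corners show triangular fill wedges — a whole-image rotation by a non-right angle.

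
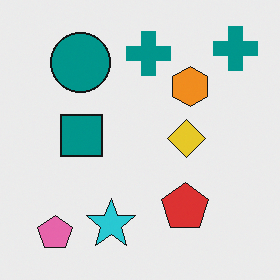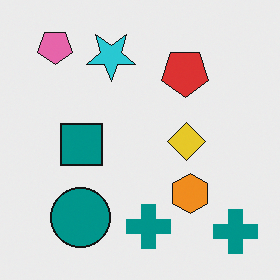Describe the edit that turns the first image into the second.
The transformation is: flipped vertically (top ↔ bottom).

The pink pentagon is in the bottom-left of the first image and the top-left of the second — shapes on opposite sides of the horizontal midline have swapped in a mirror flip.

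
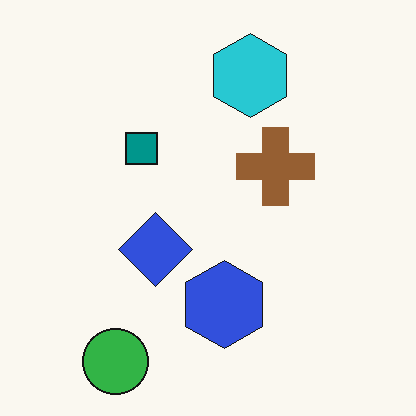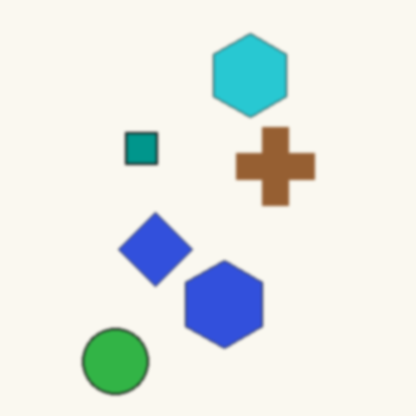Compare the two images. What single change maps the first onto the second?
The image was lightly blurred.

Shape edges and outlines are uniformly softened across the whole image.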